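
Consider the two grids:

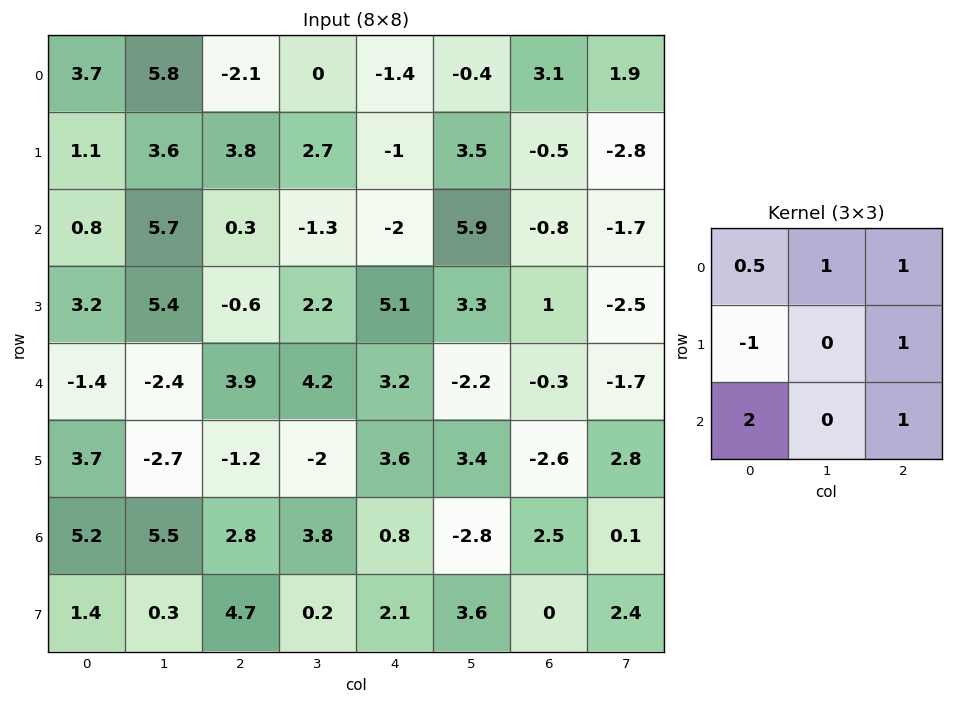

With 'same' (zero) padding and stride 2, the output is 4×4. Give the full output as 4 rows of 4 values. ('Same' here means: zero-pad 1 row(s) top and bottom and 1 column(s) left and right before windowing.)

9.4 4.1 8.5 6.5
15.8 14.3 18.75 -5.05
3.5 3.5 2.5 10.25
6.8 -5.45 3.4 14.4

Output[0,0]: The receptive field on the zero-padded input at this output position is [0 0 0 / 0 3.7 5.8 / 0 1.1 3.6]. Elementwise product with the kernel and sum: 0·0.5 + 0·1 + 0·1 + 0·-1 + 5.8·1 + 0·2 + 3.6·1.
Output[0,1]: The receptive field on the zero-padded input at this output position is [0 0 0 / 5.8 -2.1 0 / 3.6 3.8 2.7]. Elementwise product with the kernel and sum: 0·0.5 + 0·1 + 0·1 + 5.8·-1 + 0·1 + 3.6·2 + 2.7·1.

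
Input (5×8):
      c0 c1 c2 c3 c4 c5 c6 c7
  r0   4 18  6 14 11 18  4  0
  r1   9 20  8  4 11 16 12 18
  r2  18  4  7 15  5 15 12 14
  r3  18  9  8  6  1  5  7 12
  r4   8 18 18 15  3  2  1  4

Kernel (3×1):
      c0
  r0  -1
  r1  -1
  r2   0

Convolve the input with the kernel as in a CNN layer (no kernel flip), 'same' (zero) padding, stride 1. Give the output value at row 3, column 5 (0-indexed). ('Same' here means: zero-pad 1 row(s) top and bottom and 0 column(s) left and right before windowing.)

-20

The receptive field on the zero-padded input at this output position is [15 / 5 / 2]. Elementwise product with the kernel and sum: 15·-1 + 5·-1.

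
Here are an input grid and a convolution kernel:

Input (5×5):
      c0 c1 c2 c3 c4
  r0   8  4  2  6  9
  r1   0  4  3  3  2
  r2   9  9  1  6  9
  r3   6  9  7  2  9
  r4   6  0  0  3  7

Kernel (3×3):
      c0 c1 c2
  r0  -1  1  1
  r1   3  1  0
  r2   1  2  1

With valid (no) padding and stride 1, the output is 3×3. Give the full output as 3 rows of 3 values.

Output[0,0]: The receptive field on the input at this output position is [8 4 2 / 0 4 3 / 9 9 1]. Elementwise product with the kernel and sum: 8·-1 + 4·1 + 2·1 + 0·3 + 4·1 + 9·1 + 9·2 + 1·1.
Output[0,1]: The receptive field on the input at this output position is [4 2 6 / 4 3 3 / 9 1 6]. Elementwise product with the kernel and sum: 4·-1 + 2·1 + 6·1 + 4·3 + 3·1 + 9·1 + 1·2 + 6·1.

30 36 47
74 55 31
34 35 50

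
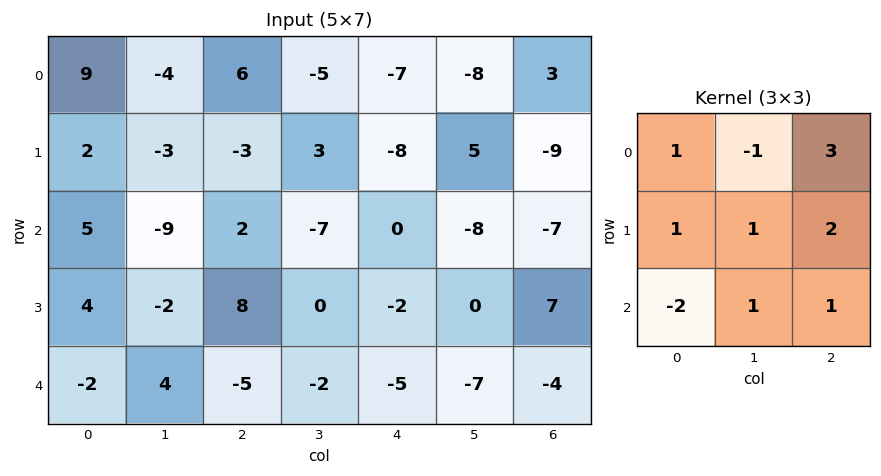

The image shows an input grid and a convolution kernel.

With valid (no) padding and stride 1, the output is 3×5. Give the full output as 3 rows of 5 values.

7 -12 -37 -11 -26
-6 0 -53 1 -51
41 -41 16 -41 -2

Output[0,0]: The receptive field on the input at this output position is [9 -4 6 / 2 -3 -3 / 5 -9 2]. Elementwise product with the kernel and sum: 9·1 + -4·-1 + 6·3 + 2·1 + -3·1 + -3·2 + 5·-2 + -9·1 + 2·1.
Output[0,1]: The receptive field on the input at this output position is [-4 6 -5 / -3 -3 3 / -9 2 -7]. Elementwise product with the kernel and sum: -4·1 + 6·-1 + -5·3 + -3·1 + -3·1 + 3·2 + -9·-2 + 2·1 + -7·1.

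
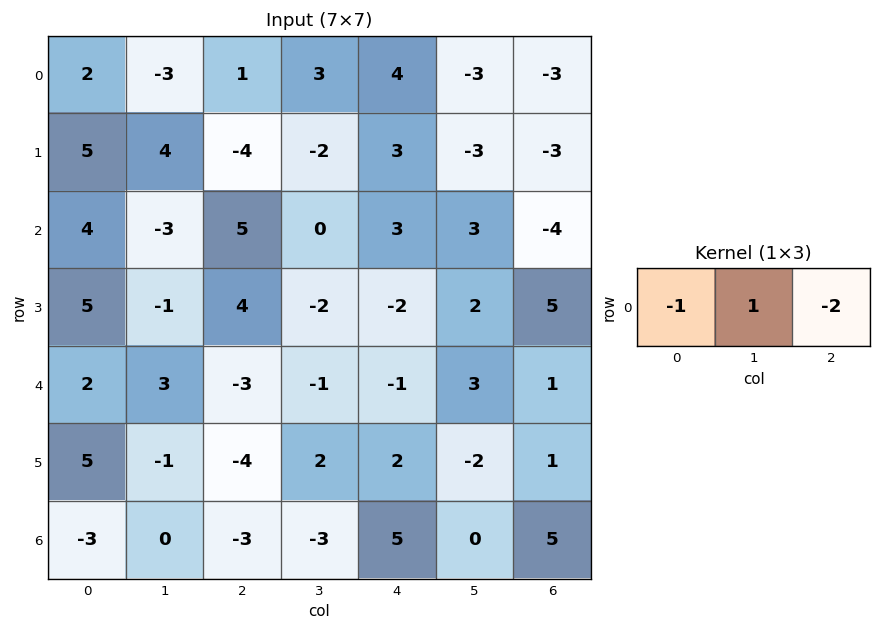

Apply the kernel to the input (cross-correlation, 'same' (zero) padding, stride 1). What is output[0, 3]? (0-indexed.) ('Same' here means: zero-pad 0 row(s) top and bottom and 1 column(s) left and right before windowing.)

-6

The receptive field on the zero-padded input at this output position is [1 3 4]. Elementwise product with the kernel and sum: 1·-1 + 3·1 + 4·-2.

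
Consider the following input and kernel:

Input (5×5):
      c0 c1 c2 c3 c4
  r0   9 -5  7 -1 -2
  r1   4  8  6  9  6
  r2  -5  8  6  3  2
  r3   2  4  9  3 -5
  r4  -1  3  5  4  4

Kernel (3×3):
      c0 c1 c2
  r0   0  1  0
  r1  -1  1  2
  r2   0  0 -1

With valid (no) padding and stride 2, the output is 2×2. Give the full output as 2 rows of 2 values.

5 12
23 -17

Output[0,0]: The receptive field on the input at this output position is [9 -5 7 / 4 8 6 / -5 8 6]. Elementwise product with the kernel and sum: -5·1 + 4·-1 + 8·1 + 6·2 + 6·-1.
Output[0,1]: The receptive field on the input at this output position is [7 -1 -2 / 6 9 6 / 6 3 2]. Elementwise product with the kernel and sum: -1·1 + 6·-1 + 9·1 + 6·2 + 2·-1.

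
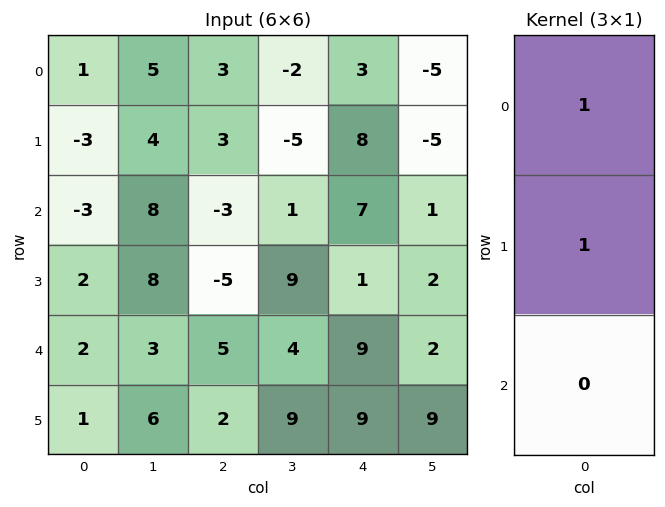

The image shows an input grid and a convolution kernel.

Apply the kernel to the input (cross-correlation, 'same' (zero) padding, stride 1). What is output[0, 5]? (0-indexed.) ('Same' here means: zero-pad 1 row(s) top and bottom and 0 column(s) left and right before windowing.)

The receptive field on the zero-padded input at this output position is [0 / -5 / -5]. Elementwise product with the kernel and sum: 0·1 + -5·1.

-5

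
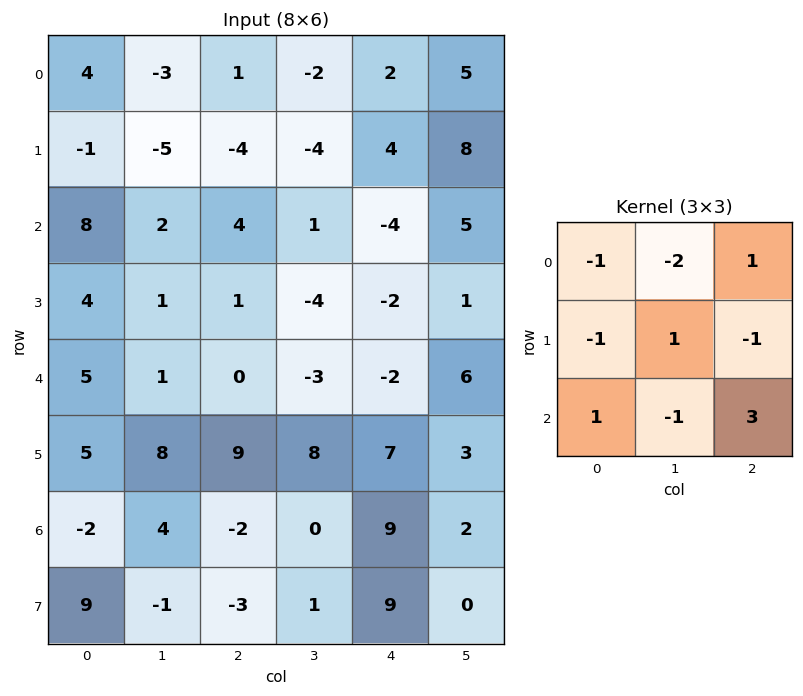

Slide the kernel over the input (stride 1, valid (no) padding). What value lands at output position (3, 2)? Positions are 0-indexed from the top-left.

The receptive field on the input at this output position is [1 -4 -2 / 0 -3 -2 / 9 8 7]. Elementwise product with the kernel and sum: 1·-1 + -4·-2 + -2·1 + 0·-1 + -3·1 + -2·-1 + 9·1 + 8·-1 + 7·3.

26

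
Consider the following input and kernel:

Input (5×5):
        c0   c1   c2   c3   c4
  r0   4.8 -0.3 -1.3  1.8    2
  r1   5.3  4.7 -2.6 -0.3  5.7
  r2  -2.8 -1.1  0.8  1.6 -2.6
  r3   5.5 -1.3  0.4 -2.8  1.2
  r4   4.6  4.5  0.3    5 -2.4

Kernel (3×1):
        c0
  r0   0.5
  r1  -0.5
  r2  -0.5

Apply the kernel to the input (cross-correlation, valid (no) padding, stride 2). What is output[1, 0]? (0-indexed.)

-6.45

The receptive field on the input at this output position is [-2.8 / 5.5 / 4.6]. Elementwise product with the kernel and sum: -2.8·0.5 + 5.5·-0.5 + 4.6·-0.5.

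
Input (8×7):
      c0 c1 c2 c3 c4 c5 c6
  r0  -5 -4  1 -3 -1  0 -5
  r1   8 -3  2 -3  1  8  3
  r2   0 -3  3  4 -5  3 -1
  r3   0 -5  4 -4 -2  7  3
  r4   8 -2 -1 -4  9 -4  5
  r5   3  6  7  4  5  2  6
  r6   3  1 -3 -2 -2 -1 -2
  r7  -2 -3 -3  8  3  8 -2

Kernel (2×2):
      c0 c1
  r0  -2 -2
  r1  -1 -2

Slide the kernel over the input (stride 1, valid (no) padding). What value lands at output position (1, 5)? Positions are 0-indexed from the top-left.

The receptive field on the input at this output position is [8 3 / 3 -1]. Elementwise product with the kernel and sum: 8·-2 + 3·-2 + 3·-1 + -1·-2.

-23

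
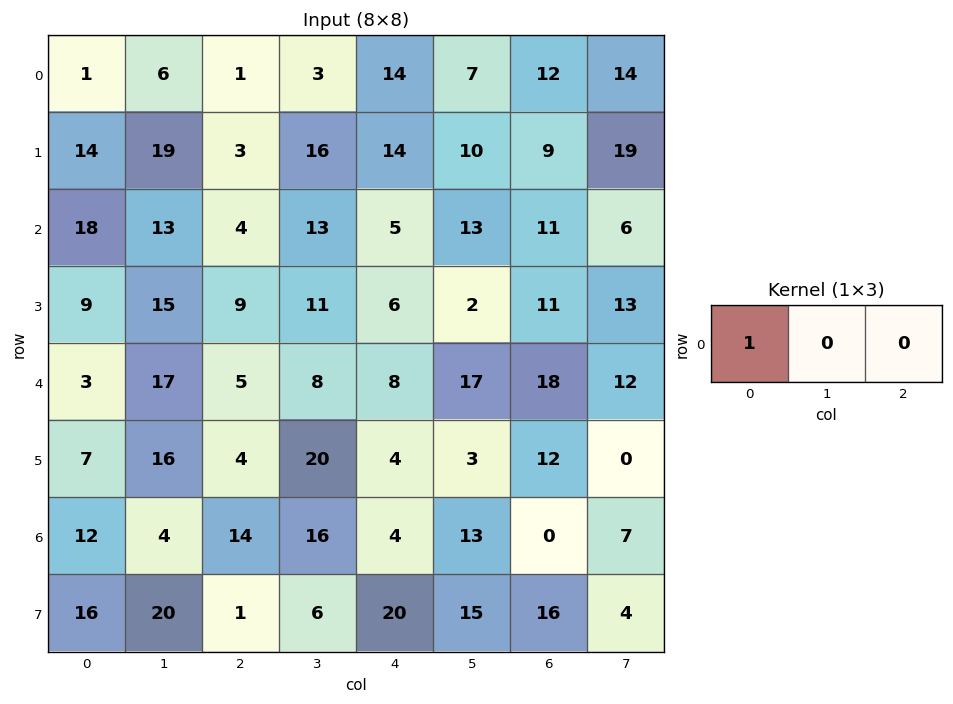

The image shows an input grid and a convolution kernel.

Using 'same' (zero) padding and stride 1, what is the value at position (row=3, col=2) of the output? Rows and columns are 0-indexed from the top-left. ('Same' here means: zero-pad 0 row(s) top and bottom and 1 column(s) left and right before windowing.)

15

The receptive field on the zero-padded input at this output position is [15 9 11]. Elementwise product with the kernel and sum: 15·1.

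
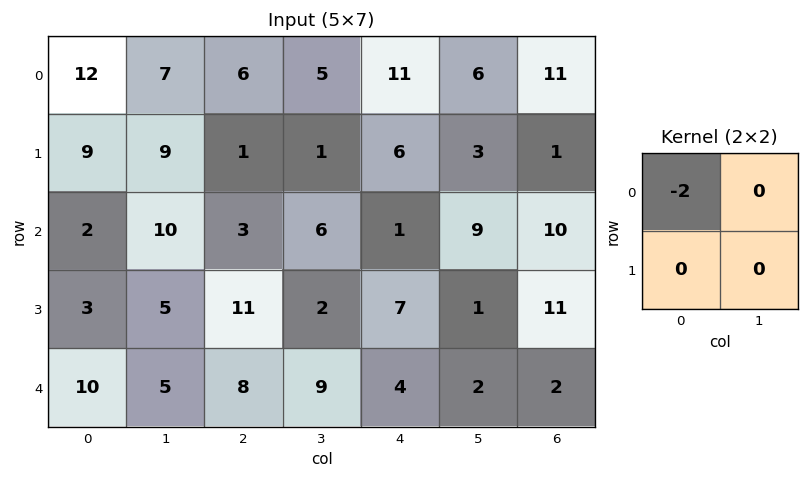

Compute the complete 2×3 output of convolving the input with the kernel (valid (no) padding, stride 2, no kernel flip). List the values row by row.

Output[0,0]: The receptive field on the input at this output position is [12 7 / 9 9]. Elementwise product with the kernel and sum: 12·-2.

-24 -12 -22
-4 -6 -2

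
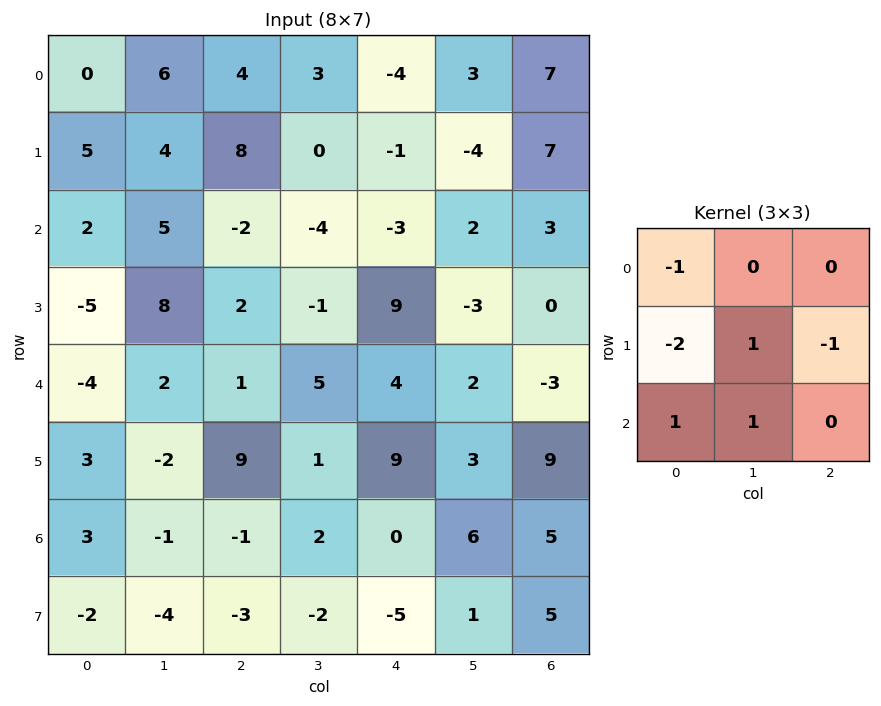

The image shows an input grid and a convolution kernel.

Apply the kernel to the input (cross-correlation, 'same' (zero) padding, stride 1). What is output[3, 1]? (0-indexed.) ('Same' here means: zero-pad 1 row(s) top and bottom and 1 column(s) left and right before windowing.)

The receptive field on the zero-padded input at this output position is [2 5 -2 / -5 8 2 / -4 2 1]. Elementwise product with the kernel and sum: 2·-1 + -5·-2 + 8·1 + 2·-1 + -4·1 + 2·1.

12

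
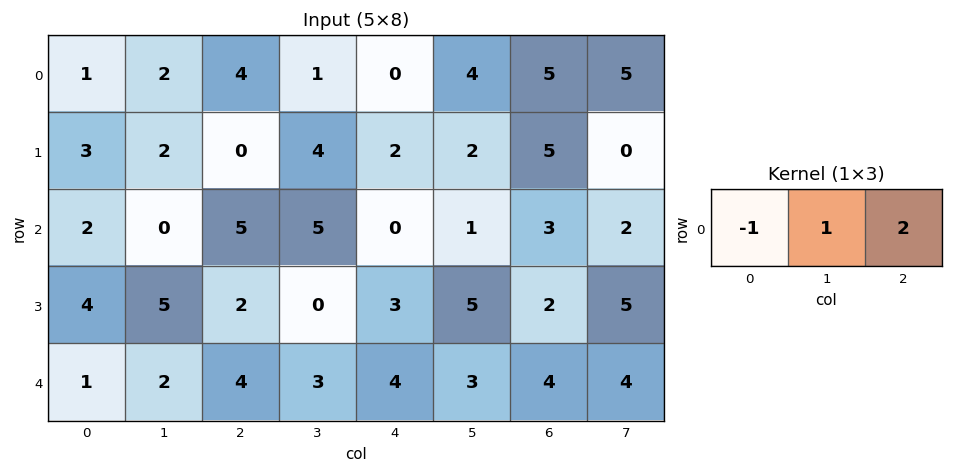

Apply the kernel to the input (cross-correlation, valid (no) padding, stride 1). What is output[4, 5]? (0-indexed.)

9

The receptive field on the input at this output position is [3 4 4]. Elementwise product with the kernel and sum: 3·-1 + 4·1 + 4·2.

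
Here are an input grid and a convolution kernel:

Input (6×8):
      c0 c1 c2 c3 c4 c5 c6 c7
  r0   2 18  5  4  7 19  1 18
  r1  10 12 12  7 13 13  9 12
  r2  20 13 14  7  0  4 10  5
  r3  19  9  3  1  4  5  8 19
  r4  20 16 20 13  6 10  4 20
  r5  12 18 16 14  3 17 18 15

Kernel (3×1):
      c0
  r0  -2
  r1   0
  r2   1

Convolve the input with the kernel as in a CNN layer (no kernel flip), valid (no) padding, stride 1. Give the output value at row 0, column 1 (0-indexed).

-23

The receptive field on the input at this output position is [18 / 12 / 13]. Elementwise product with the kernel and sum: 18·-2 + 13·1.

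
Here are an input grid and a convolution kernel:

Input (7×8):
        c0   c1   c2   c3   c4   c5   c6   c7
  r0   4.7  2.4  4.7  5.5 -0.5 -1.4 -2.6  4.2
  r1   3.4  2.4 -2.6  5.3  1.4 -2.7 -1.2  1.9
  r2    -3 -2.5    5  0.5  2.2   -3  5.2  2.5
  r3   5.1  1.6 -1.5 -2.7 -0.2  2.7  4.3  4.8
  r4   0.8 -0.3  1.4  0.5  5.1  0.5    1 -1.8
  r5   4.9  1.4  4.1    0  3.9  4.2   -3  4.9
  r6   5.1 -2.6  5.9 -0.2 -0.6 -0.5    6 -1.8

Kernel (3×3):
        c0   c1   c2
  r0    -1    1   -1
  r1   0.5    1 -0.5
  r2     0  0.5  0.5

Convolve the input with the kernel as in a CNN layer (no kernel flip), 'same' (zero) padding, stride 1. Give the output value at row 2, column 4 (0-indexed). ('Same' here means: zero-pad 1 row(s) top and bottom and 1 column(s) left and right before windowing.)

4

The receptive field on the zero-padded input at this output position is [5.3 1.4 -2.7 / 0.5 2.2 -3 / -2.7 -0.2 2.7]. Elementwise product with the kernel and sum: 5.3·-1 + 1.4·1 + -2.7·-1 + 0.5·0.5 + 2.2·1 + -3·-0.5 + -0.2·0.5 + 2.7·0.5.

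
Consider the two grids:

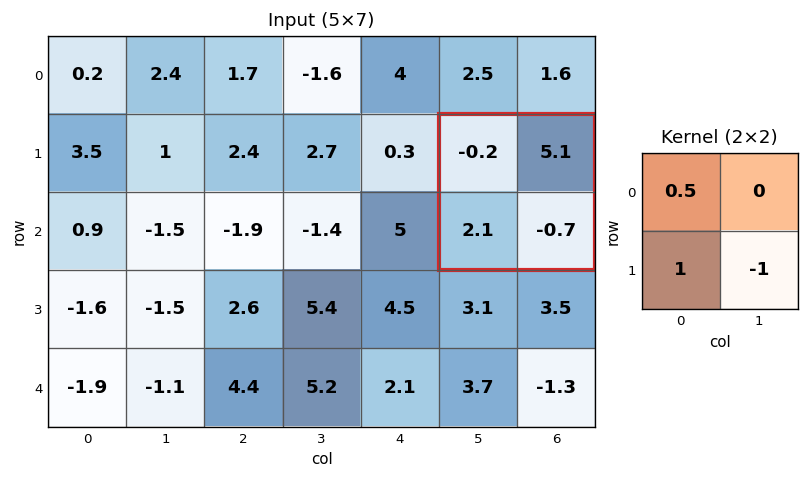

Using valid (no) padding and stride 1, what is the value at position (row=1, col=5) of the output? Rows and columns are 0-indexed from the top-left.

The receptive field on the input at this output position is [-0.2 5.1 / 2.1 -0.7]. Elementwise product with the kernel and sum: -0.2·0.5 + 2.1·1 + -0.7·-1.

2.7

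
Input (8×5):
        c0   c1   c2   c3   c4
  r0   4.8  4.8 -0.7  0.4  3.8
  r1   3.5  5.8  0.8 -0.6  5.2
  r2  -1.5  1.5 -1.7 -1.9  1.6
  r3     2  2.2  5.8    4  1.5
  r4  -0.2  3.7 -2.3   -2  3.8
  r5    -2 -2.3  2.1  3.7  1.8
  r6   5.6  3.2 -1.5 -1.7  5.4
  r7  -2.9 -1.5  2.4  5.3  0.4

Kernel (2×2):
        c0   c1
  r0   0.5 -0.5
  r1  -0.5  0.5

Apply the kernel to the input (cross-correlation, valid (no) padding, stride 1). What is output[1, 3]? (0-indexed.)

The receptive field on the input at this output position is [-0.6 5.2 / -1.9 1.6]. Elementwise product with the kernel and sum: -0.6·0.5 + 5.2·-0.5 + -1.9·-0.5 + 1.6·0.5.

-1.15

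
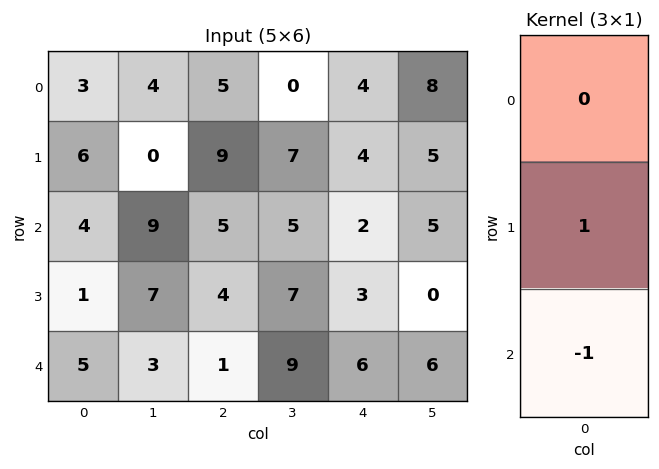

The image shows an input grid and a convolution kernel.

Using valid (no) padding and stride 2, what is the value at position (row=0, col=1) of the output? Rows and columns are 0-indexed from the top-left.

The receptive field on the input at this output position is [5 / 9 / 5]. Elementwise product with the kernel and sum: 9·1 + 5·-1.

4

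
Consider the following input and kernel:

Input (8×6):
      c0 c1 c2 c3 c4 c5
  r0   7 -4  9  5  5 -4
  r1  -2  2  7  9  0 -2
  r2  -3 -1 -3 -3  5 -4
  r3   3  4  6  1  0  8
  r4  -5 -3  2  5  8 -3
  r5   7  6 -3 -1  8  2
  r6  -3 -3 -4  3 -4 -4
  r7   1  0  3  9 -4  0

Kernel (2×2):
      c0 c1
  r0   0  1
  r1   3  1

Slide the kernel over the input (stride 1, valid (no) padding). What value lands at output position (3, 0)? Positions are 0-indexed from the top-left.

The receptive field on the input at this output position is [3 4 / -5 -3]. Elementwise product with the kernel and sum: 4·1 + -5·3 + -3·1.

-14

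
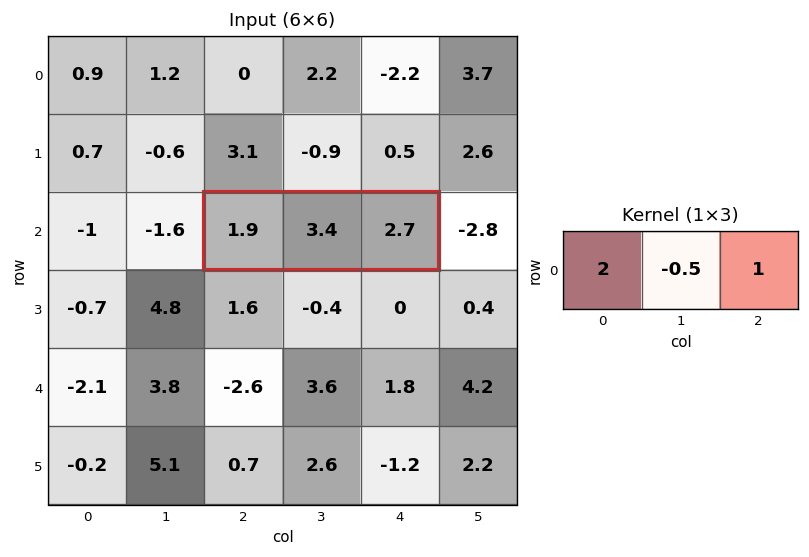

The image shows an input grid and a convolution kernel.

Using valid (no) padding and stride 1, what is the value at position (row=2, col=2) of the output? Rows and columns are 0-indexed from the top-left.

4.8

The receptive field on the input at this output position is [1.9 3.4 2.7]. Elementwise product with the kernel and sum: 1.9·2 + 3.4·-0.5 + 2.7·1.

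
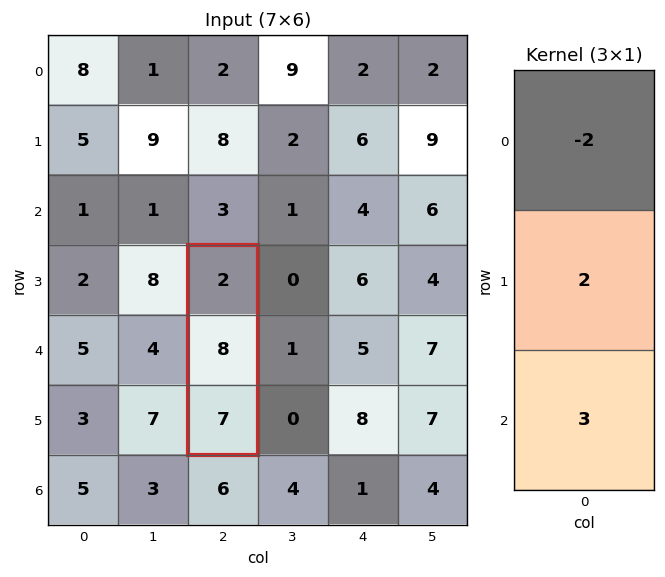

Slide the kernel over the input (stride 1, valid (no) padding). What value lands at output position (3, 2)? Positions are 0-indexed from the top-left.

33

The receptive field on the input at this output position is [2 / 8 / 7]. Elementwise product with the kernel and sum: 2·-2 + 8·2 + 7·3.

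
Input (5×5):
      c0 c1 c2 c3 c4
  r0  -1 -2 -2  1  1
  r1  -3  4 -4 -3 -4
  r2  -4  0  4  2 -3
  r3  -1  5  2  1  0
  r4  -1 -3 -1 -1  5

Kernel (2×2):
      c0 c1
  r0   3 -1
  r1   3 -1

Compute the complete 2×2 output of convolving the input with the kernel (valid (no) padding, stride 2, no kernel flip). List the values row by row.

Output[0,0]: The receptive field on the input at this output position is [-1 -2 / -3 4]. Elementwise product with the kernel and sum: -1·3 + -2·-1 + -3·3 + 4·-1.
Output[0,1]: The receptive field on the input at this output position is [-2 1 / -4 -3]. Elementwise product with the kernel and sum: -2·3 + 1·-1 + -4·3 + -3·-1.

-14 -16
-20 15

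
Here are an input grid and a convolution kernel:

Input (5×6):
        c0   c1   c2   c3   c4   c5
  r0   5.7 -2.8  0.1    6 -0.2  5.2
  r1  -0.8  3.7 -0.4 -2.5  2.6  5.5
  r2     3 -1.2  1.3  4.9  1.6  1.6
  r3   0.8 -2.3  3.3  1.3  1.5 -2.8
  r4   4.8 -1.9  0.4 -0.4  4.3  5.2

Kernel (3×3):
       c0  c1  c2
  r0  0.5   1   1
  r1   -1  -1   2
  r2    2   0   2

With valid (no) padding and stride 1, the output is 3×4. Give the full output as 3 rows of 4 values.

5.05 3.8 19.75 31.9
11.9 6.65 6.5 0.55
20.1 2.6 14.95 6.85

Output[0,0]: The receptive field on the input at this output position is [5.7 -2.8 0.1 / -0.8 3.7 -0.4 / 3 -1.2 1.3]. Elementwise product with the kernel and sum: 5.7·0.5 + -2.8·1 + 0.1·1 + -0.8·-1 + 3.7·-1 + -0.4·2 + 3·2 + 1.3·2.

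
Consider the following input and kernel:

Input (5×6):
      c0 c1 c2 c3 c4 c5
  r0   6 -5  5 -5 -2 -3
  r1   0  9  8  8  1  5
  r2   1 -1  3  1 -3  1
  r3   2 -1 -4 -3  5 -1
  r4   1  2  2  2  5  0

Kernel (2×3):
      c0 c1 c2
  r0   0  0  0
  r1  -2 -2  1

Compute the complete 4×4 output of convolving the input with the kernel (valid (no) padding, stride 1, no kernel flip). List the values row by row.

-10 -26 -31 -13
3 -3 -11 5
-6 7 19 -5
-4 -6 -3 -14

Output[0,0]: The receptive field on the input at this output position is [6 -5 5 / 0 9 8]. Elementwise product with the kernel and sum: 0·-2 + 9·-2 + 8·1.
Output[0,1]: The receptive field on the input at this output position is [-5 5 -5 / 9 8 8]. Elementwise product with the kernel and sum: 9·-2 + 8·-2 + 8·1.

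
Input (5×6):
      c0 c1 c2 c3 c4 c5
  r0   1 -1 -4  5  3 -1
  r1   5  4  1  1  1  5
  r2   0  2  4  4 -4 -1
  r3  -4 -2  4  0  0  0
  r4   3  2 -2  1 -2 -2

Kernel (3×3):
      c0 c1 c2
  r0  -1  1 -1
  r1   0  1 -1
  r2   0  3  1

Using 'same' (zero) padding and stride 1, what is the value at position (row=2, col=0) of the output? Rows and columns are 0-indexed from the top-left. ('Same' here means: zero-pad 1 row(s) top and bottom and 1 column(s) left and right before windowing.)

-15

The receptive field on the zero-padded input at this output position is [0 5 4 / 0 0 2 / 0 -4 -2]. Elementwise product with the kernel and sum: 0·-1 + 5·1 + 4·-1 + 0·1 + 2·-1 + -4·3 + -2·1.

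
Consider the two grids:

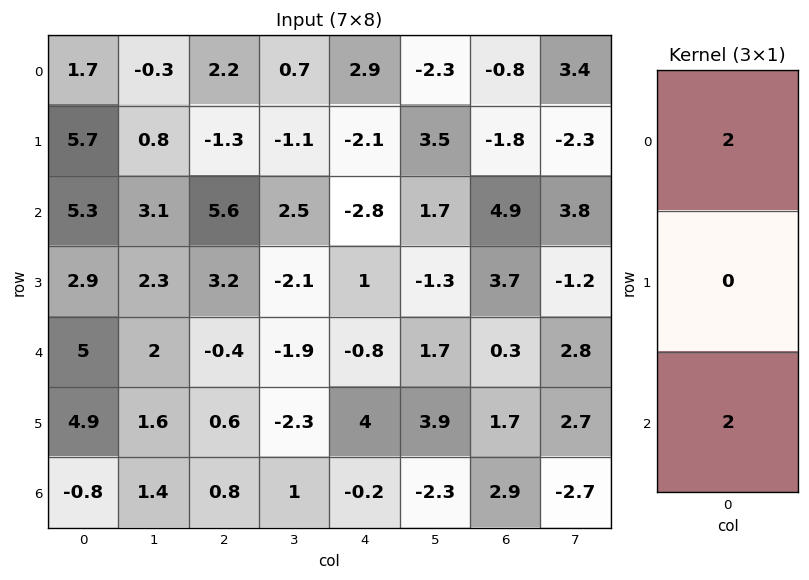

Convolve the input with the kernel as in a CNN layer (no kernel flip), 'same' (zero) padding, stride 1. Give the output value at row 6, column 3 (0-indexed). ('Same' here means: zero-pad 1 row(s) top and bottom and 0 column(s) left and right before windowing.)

The receptive field on the zero-padded input at this output position is [-2.3 / 1 / 0]. Elementwise product with the kernel and sum: -2.3·2 + 0·2.

-4.6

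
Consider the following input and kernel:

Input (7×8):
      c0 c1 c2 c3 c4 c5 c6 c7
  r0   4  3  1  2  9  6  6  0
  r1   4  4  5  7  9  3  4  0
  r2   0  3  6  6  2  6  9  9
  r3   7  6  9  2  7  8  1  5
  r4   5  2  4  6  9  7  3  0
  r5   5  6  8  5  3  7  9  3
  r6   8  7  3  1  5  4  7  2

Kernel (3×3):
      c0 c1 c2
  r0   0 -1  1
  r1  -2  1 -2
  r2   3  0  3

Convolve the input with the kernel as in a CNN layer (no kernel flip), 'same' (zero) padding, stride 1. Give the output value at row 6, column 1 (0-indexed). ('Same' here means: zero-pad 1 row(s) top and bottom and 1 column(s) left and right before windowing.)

-13

The receptive field on the zero-padded input at this output position is [5 6 8 / 8 7 3 / 0 0 0]. Elementwise product with the kernel and sum: 6·-1 + 8·1 + 8·-2 + 7·1 + 3·-2 + 0·3 + 0·3.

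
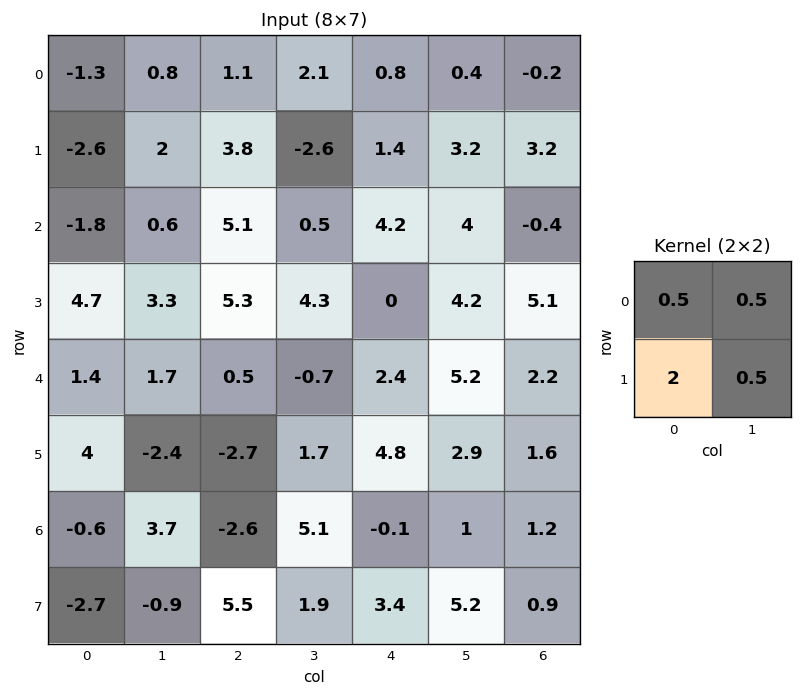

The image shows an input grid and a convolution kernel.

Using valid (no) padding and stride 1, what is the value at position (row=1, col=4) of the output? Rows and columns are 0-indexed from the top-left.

12.7

The receptive field on the input at this output position is [1.4 3.2 / 4.2 4]. Elementwise product with the kernel and sum: 1.4·0.5 + 3.2·0.5 + 4.2·2 + 4·0.5.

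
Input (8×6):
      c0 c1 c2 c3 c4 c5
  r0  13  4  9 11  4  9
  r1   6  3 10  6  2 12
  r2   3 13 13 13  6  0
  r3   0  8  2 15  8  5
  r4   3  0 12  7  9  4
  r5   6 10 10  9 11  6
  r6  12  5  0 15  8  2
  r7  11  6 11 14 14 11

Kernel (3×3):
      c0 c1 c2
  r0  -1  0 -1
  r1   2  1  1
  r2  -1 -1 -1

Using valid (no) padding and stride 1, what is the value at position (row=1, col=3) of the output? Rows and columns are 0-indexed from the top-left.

The receptive field on the input at this output position is [6 2 12 / 13 6 0 / 15 8 5]. Elementwise product with the kernel and sum: 6·-1 + 12·-1 + 13·2 + 6·1 + 0·1 + 15·-1 + 8·-1 + 5·-1.

-14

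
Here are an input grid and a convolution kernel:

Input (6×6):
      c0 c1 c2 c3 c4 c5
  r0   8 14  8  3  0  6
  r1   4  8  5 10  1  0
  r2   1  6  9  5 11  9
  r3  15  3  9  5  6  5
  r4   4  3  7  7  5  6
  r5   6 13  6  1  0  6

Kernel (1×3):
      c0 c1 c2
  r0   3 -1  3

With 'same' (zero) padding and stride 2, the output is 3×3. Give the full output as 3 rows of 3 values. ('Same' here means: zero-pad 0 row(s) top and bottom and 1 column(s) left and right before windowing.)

Output[0,0]: The receptive field on the zero-padded input at this output position is [0 8 14]. Elementwise product with the kernel and sum: 0·3 + 8·-1 + 14·3.

34 43 27
17 24 31
5 23 34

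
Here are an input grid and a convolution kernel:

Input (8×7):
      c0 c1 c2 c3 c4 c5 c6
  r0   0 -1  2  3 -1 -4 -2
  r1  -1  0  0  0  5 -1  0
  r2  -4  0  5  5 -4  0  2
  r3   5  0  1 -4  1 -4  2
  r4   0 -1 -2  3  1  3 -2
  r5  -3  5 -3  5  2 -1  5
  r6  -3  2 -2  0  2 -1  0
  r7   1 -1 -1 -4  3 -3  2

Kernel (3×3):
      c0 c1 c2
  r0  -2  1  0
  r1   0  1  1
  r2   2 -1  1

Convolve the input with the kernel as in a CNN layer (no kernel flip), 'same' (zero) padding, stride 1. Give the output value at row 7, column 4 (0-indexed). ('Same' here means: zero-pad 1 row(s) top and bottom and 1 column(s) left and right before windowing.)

The receptive field on the zero-padded input at this output position is [0 2 -1 / -4 3 -3 / 0 0 0]. Elementwise product with the kernel and sum: 0·-2 + 2·1 + 3·1 + -3·1 + 0·2 + 0·-1 + 0·1.

2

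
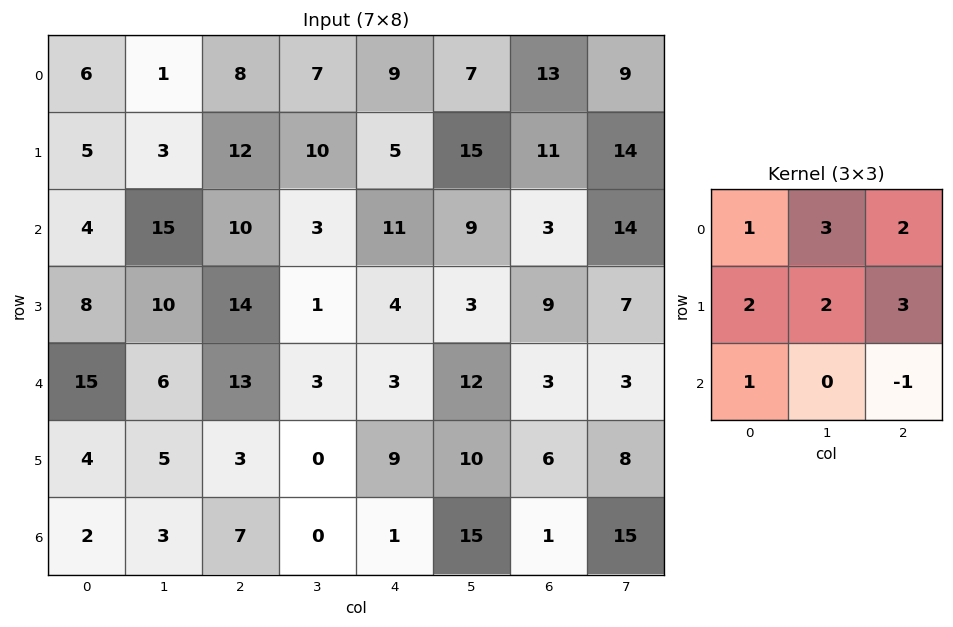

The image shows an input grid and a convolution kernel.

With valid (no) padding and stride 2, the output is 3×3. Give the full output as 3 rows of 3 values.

Output[0,0]: The receptive field on the input at this output position is [6 1 8 / 5 3 12 / 4 15 10]. Elementwise product with the kernel and sum: 6·1 + 1·3 + 8·2 + 5·2 + 3·2 + 12·3 + 4·1 + 10·-1.
Output[0,1]: The receptive field on the input at this output position is [8 7 9 / 12 10 5 / 10 3 11]. Elementwise product with the kernel and sum: 8·1 + 7·3 + 9·2 + 12·2 + 10·2 + 5·3 + 10·1 + 11·-1.

71 105 137
149 93 85
81 67 101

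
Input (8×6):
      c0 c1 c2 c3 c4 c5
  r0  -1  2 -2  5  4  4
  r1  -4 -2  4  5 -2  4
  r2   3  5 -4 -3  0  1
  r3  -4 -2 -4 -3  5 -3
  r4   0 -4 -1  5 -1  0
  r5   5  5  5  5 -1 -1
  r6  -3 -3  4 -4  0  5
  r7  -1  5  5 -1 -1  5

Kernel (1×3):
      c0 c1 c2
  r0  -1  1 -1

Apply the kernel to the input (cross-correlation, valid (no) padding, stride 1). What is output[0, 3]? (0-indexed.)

-5

The receptive field on the input at this output position is [5 4 4]. Elementwise product with the kernel and sum: 5·-1 + 4·1 + 4·-1.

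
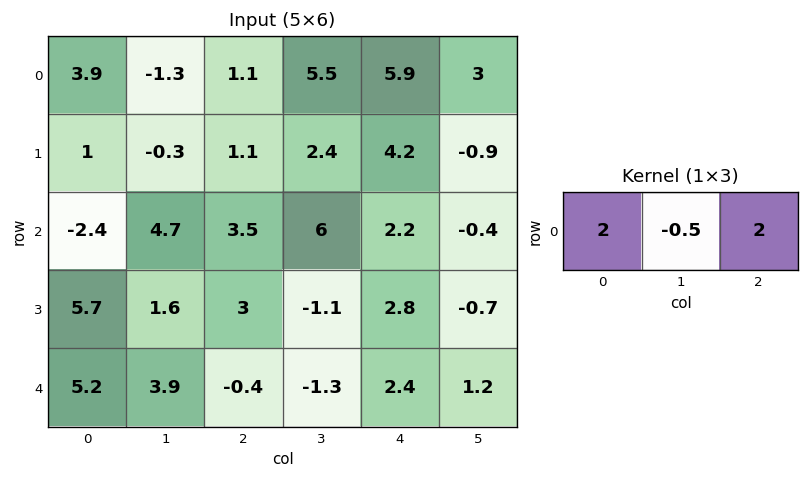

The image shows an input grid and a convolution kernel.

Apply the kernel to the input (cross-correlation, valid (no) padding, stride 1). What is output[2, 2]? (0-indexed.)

8.4

The receptive field on the input at this output position is [3.5 6 2.2]. Elementwise product with the kernel and sum: 3.5·2 + 6·-0.5 + 2.2·2.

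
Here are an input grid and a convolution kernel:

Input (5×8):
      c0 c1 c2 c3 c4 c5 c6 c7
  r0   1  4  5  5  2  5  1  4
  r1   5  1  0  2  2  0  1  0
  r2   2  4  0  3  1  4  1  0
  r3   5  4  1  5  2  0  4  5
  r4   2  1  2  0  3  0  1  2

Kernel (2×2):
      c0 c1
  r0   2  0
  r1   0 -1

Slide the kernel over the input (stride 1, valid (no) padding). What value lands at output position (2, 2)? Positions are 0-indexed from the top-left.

The receptive field on the input at this output position is [0 3 / 1 5]. Elementwise product with the kernel and sum: 0·2 + 5·-1.

-5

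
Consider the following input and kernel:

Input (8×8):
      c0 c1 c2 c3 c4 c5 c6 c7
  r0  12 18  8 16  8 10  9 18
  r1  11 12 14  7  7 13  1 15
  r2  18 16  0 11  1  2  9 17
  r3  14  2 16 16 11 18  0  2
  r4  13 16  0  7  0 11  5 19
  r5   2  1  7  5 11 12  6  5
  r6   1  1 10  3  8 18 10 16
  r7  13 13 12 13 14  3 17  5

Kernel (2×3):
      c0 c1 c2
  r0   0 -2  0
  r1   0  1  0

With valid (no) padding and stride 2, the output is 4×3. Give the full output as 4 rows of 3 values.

-24 -25 -7
-30 -6 14
-31 -9 -10
11 7 -33

Output[0,0]: The receptive field on the input at this output position is [12 18 8 / 11 12 14]. Elementwise product with the kernel and sum: 18·-2 + 12·1.
Output[0,1]: The receptive field on the input at this output position is [8 16 8 / 14 7 7]. Elementwise product with the kernel and sum: 16·-2 + 7·1.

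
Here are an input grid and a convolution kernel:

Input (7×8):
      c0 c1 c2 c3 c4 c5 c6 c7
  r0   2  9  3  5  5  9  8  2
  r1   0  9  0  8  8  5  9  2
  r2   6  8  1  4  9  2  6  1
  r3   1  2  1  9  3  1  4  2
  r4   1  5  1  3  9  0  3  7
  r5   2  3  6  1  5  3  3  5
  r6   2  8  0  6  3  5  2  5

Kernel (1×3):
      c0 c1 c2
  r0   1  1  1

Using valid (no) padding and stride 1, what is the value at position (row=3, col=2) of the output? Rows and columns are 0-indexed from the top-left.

13

The receptive field on the input at this output position is [1 9 3]. Elementwise product with the kernel and sum: 1·1 + 9·1 + 3·1.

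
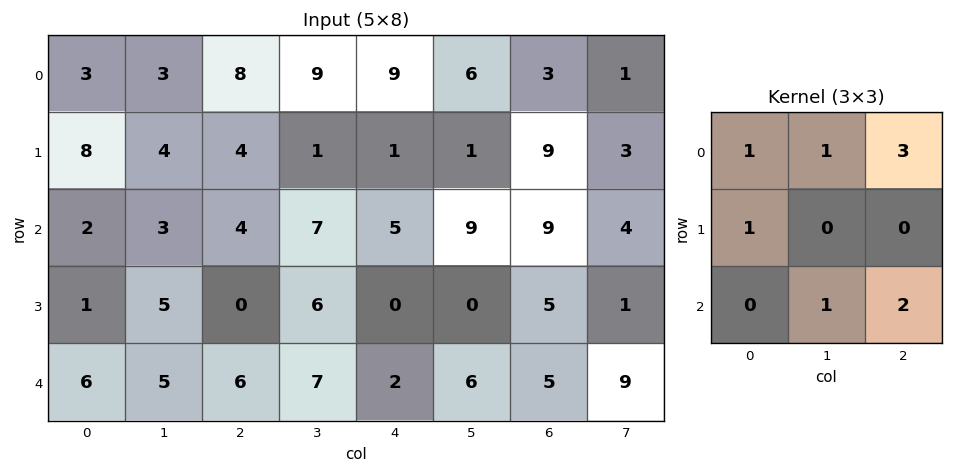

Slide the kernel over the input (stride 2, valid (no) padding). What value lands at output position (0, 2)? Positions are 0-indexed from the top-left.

The receptive field on the input at this output position is [9 6 3 / 1 1 9 / 5 9 9]. Elementwise product with the kernel and sum: 9·1 + 6·1 + 3·3 + 1·1 + 9·1 + 9·2.

52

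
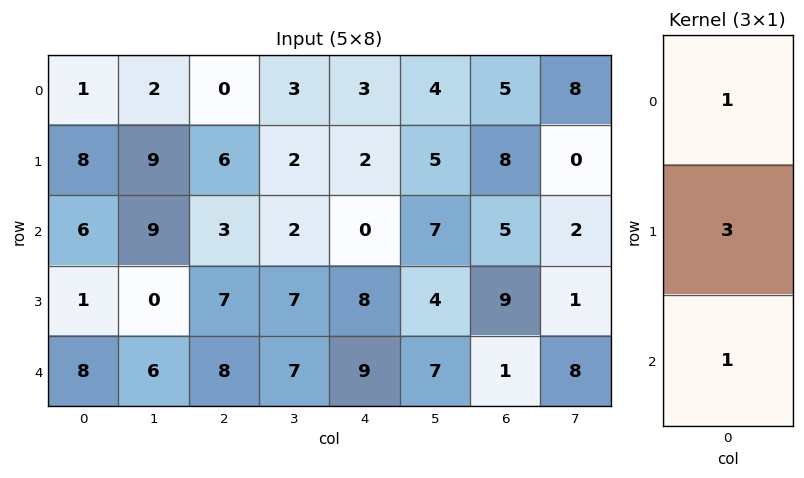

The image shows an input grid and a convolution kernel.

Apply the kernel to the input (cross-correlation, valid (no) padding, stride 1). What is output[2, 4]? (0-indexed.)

The receptive field on the input at this output position is [0 / 8 / 9]. Elementwise product with the kernel and sum: 0·1 + 8·3 + 9·1.

33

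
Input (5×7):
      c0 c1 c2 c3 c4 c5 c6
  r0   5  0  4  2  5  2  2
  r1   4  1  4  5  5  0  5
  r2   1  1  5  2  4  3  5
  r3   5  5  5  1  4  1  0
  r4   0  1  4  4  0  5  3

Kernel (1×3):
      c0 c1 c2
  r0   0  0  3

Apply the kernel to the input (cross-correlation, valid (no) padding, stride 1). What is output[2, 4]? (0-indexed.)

15

The receptive field on the input at this output position is [4 3 5]. Elementwise product with the kernel and sum: 5·3.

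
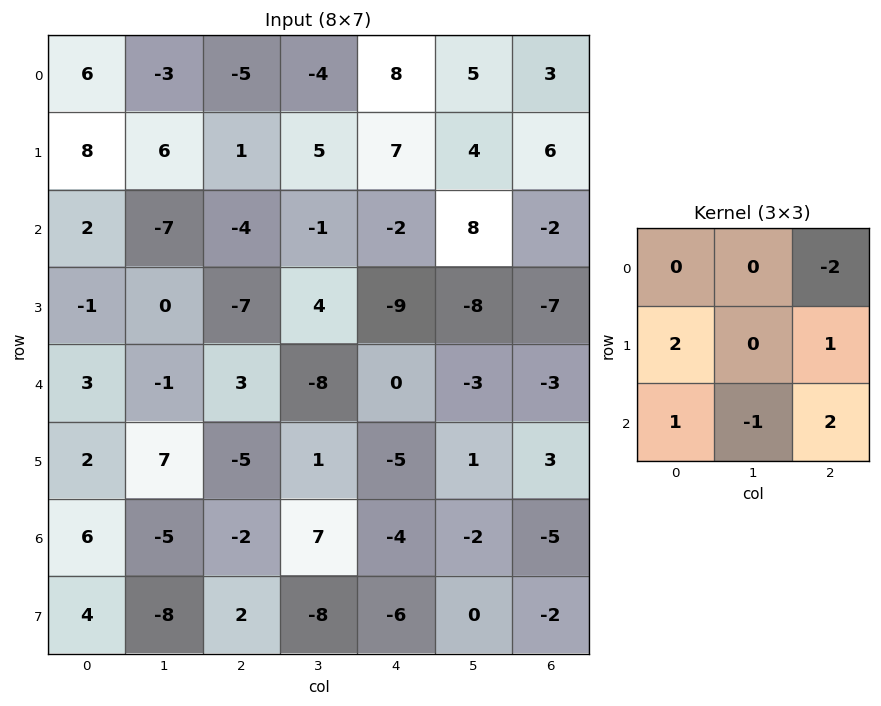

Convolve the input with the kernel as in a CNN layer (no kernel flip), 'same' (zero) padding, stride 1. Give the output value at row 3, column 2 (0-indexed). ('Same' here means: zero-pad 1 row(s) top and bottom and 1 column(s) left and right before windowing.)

The receptive field on the zero-padded input at this output position is [-7 -4 -1 / 0 -7 4 / -1 3 -8]. Elementwise product with the kernel and sum: -1·-2 + 0·2 + 4·1 + -1·1 + 3·-1 + -8·2.

-14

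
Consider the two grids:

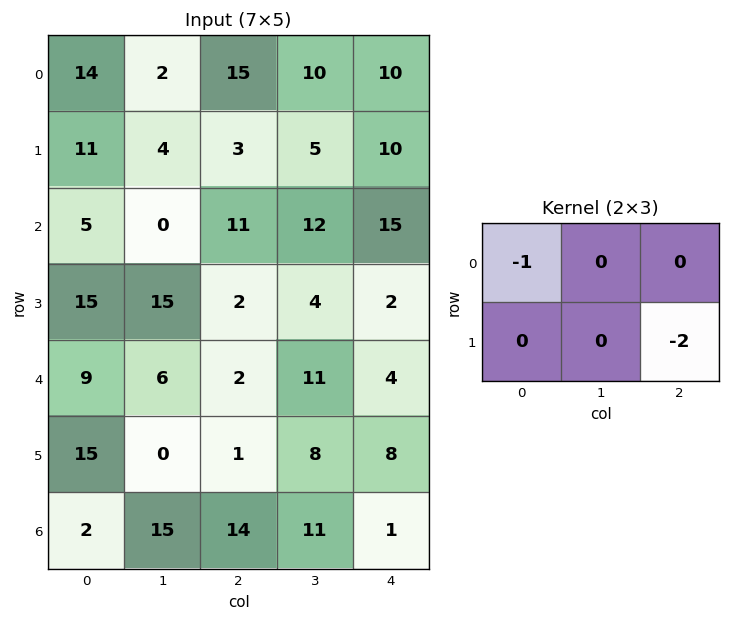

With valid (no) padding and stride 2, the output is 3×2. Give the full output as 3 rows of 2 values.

Output[0,0]: The receptive field on the input at this output position is [14 2 15 / 11 4 3]. Elementwise product with the kernel and sum: 14·-1 + 3·-2.

-20 -35
-9 -15
-11 -18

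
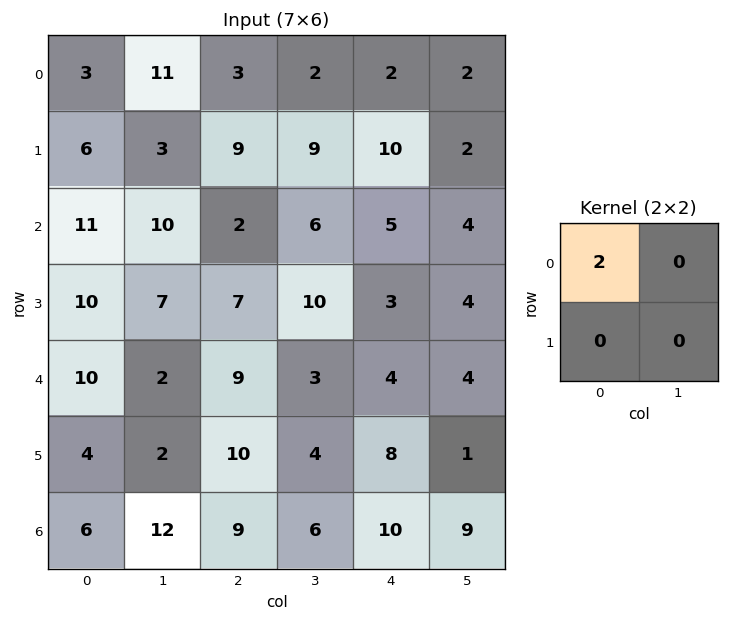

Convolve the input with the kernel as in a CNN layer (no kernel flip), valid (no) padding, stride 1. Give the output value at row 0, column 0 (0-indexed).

6

The receptive field on the input at this output position is [3 11 / 6 3]. Elementwise product with the kernel and sum: 3·2.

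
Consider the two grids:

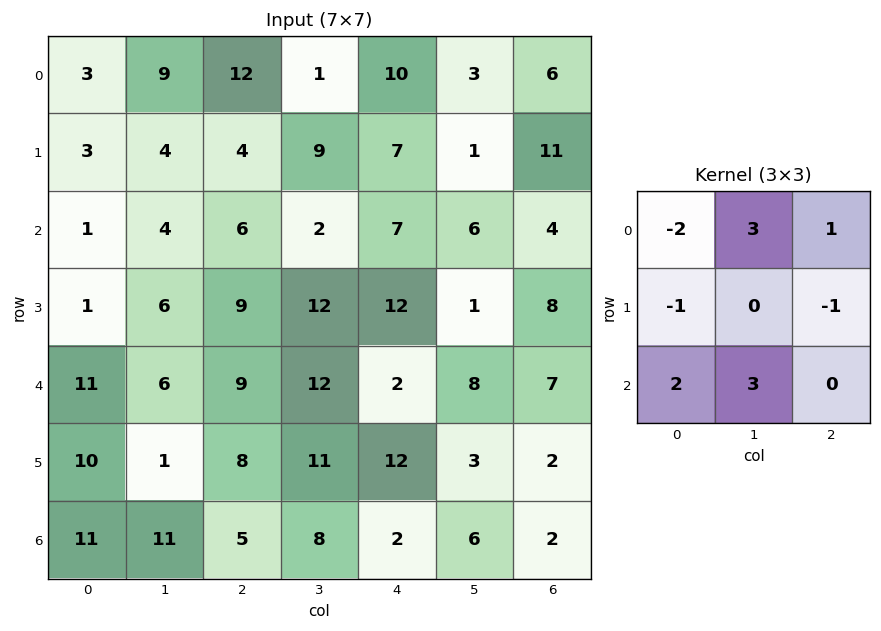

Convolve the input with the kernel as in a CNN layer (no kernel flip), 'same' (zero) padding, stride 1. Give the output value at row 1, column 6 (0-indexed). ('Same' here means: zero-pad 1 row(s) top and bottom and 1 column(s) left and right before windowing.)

The receptive field on the zero-padded input at this output position is [3 6 0 / 1 11 0 / 6 4 0]. Elementwise product with the kernel and sum: 3·-2 + 6·3 + 0·1 + 1·-1 + 0·-1 + 6·2 + 4·3.

35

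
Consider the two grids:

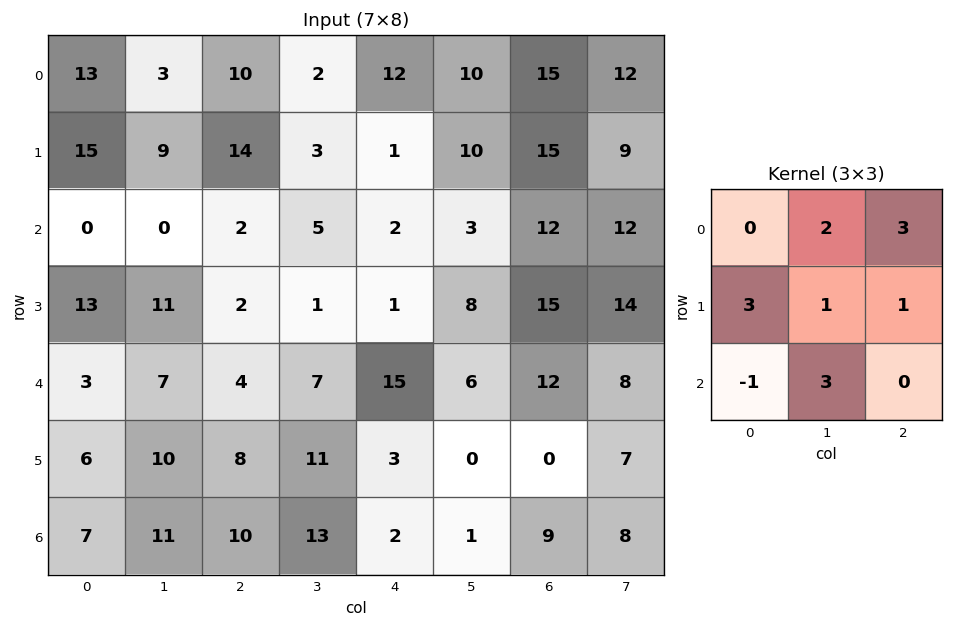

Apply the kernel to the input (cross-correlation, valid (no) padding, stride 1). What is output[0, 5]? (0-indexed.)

The receptive field on the input at this output position is [10 15 12 / 10 15 9 / 3 12 12]. Elementwise product with the kernel and sum: 15·2 + 12·3 + 10·3 + 15·1 + 9·1 + 3·-1 + 12·3.

153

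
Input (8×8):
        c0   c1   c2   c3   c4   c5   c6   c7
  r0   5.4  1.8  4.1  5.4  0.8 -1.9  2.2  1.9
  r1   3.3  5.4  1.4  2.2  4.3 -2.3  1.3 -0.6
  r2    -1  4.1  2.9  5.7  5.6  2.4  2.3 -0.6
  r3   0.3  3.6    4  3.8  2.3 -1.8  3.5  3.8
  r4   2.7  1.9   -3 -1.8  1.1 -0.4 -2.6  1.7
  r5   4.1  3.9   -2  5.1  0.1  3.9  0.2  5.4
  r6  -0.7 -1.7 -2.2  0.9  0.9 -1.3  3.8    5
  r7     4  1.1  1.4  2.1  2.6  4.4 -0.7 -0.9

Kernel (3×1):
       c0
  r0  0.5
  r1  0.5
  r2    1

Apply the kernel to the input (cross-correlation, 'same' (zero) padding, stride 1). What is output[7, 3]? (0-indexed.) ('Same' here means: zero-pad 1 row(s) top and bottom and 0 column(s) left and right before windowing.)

1.5

The receptive field on the zero-padded input at this output position is [0.9 / 2.1 / 0]. Elementwise product with the kernel and sum: 0.9·0.5 + 2.1·0.5 + 0·1.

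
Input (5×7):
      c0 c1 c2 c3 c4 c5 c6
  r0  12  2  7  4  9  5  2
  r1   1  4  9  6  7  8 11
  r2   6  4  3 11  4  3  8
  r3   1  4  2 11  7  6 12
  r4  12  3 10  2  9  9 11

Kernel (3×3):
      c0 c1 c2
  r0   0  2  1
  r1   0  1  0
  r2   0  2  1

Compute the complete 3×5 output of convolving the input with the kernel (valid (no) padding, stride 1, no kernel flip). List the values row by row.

26 44 49 41 34
31 42 59 46 54
31 41 50 45 49

Output[0,0]: The receptive field on the input at this output position is [12 2 7 / 1 4 9 / 6 4 3]. Elementwise product with the kernel and sum: 2·2 + 7·1 + 4·1 + 4·2 + 3·1.
Output[0,1]: The receptive field on the input at this output position is [2 7 4 / 4 9 6 / 4 3 11]. Elementwise product with the kernel and sum: 7·2 + 4·1 + 9·1 + 3·2 + 11·1.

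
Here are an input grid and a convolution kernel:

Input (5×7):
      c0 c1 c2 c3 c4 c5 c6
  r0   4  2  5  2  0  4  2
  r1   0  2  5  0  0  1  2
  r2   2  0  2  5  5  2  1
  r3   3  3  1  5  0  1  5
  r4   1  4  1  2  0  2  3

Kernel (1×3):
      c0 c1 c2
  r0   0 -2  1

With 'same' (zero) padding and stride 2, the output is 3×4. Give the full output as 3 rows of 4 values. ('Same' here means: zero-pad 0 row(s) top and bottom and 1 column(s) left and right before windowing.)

-6 -8 4 -4
-4 1 -8 -2
2 0 2 -6

Output[0,0]: The receptive field on the zero-padded input at this output position is [0 4 2]. Elementwise product with the kernel and sum: 4·-2 + 2·1.
Output[0,1]: The receptive field on the zero-padded input at this output position is [2 5 2]. Elementwise product with the kernel and sum: 5·-2 + 2·1.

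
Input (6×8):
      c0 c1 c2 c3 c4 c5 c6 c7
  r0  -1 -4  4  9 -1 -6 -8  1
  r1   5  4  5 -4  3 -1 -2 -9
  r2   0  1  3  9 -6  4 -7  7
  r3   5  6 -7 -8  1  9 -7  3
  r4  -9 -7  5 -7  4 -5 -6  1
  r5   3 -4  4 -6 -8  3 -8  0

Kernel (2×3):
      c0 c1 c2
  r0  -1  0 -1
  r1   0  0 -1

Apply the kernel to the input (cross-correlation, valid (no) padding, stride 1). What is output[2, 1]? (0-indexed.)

-2

The receptive field on the input at this output position is [1 3 9 / 6 -7 -8]. Elementwise product with the kernel and sum: 1·-1 + 9·-1 + -8·-1.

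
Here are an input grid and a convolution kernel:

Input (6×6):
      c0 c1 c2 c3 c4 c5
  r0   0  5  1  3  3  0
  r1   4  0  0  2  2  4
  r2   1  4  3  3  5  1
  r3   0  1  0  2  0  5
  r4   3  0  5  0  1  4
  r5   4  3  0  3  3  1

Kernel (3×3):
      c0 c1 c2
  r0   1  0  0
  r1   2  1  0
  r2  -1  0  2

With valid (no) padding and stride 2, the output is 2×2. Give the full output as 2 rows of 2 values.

Output[0,0]: The receptive field on the input at this output position is [0 5 1 / 4 0 0 / 1 4 3]. Elementwise product with the kernel and sum: 0·1 + 4·2 + 0·1 + 1·-1 + 3·2.

13 10
9 2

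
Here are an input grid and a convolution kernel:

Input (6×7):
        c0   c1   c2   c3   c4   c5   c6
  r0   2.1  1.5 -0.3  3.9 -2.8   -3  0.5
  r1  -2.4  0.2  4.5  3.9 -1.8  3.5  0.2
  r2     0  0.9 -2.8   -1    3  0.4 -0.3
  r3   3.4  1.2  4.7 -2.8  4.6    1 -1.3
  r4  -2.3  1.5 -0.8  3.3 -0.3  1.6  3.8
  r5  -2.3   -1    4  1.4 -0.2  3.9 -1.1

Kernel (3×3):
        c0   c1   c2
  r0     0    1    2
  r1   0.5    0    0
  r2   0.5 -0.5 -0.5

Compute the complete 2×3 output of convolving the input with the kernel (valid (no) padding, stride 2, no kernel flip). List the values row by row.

0.65 -1.85 -1.45
-4.5 5.45 -0.75

Output[0,0]: The receptive field on the input at this output position is [2.1 1.5 -0.3 / -2.4 0.2 4.5 / 0 0.9 -2.8]. Elementwise product with the kernel and sum: 1.5·1 + -0.3·2 + -2.4·0.5 + 0·0.5 + 0.9·-0.5 + -2.8·-0.5.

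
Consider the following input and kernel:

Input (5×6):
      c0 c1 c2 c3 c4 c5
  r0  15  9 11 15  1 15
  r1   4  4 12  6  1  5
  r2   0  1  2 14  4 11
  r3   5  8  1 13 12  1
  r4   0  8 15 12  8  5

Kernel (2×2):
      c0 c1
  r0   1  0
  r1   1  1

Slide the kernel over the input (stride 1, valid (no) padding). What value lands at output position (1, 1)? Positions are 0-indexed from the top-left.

The receptive field on the input at this output position is [4 12 / 1 2]. Elementwise product with the kernel and sum: 4·1 + 1·1 + 2·1.

7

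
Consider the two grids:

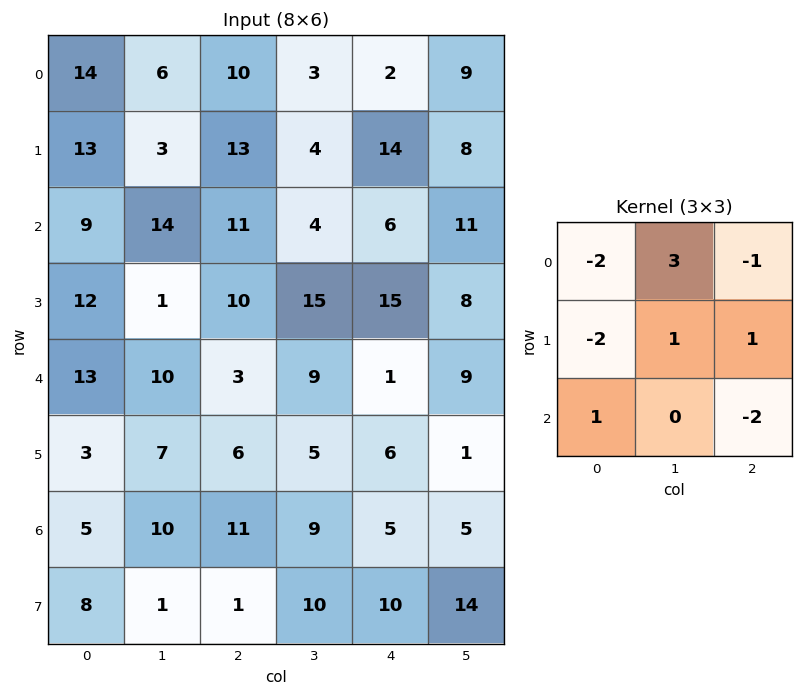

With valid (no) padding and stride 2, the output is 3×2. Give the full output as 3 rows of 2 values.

-43 -22
7 -5
-9 20

Output[0,0]: The receptive field on the input at this output position is [14 6 10 / 13 3 13 / 9 14 11]. Elementwise product with the kernel and sum: 14·-2 + 6·3 + 10·-1 + 13·-2 + 3·1 + 13·1 + 9·1 + 11·-2.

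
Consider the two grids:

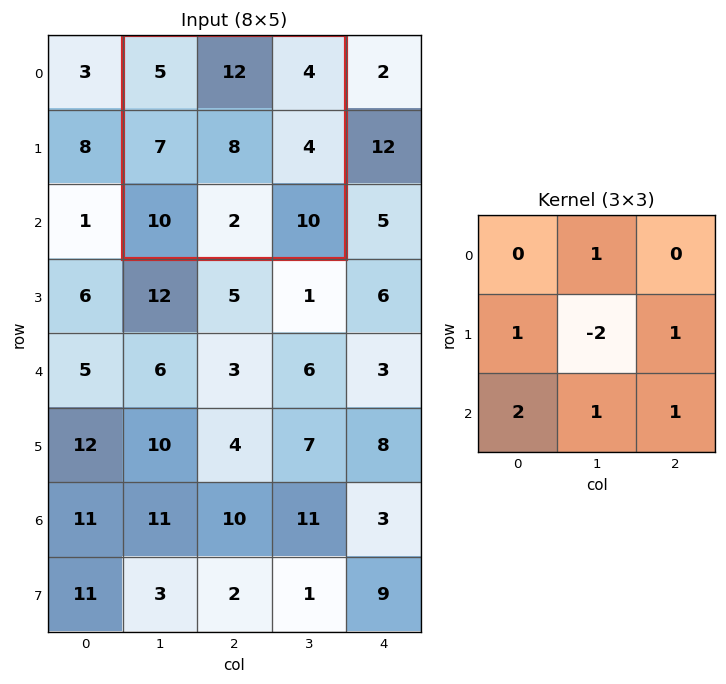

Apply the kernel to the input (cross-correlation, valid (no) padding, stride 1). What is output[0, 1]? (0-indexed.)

39

The receptive field on the input at this output position is [5 12 4 / 7 8 4 / 10 2 10]. Elementwise product with the kernel and sum: 12·1 + 7·1 + 8·-2 + 4·1 + 10·2 + 2·1 + 10·1.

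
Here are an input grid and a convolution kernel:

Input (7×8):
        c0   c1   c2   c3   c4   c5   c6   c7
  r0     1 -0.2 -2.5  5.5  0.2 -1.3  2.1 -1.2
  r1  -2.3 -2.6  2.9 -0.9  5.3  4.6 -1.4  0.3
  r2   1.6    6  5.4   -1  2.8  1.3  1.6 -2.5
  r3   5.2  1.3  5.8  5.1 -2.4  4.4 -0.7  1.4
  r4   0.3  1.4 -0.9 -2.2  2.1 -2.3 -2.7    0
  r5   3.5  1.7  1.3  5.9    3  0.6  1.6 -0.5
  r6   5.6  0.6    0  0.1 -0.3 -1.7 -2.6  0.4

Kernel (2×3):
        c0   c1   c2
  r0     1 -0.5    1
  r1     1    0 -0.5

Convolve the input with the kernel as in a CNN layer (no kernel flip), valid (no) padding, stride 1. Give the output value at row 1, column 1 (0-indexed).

The receptive field on the input at this output position is [-2.6 2.9 -0.9 / 6 5.4 -1]. Elementwise product with the kernel and sum: -2.6·1 + 2.9·-0.5 + -0.9·1 + 6·1 + -1·-0.5.

1.55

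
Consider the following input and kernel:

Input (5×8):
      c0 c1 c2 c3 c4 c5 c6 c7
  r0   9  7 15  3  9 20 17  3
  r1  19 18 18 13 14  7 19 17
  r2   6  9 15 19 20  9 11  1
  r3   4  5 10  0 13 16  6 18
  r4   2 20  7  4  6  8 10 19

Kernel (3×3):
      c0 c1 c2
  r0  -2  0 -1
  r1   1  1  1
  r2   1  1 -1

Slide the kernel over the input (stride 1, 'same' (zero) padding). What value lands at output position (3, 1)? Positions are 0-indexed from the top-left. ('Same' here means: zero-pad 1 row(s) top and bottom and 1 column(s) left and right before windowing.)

7

The receptive field on the zero-padded input at this output position is [6 9 15 / 4 5 10 / 2 20 7]. Elementwise product with the kernel and sum: 6·-2 + 15·-1 + 4·1 + 5·1 + 10·1 + 2·1 + 20·1 + 7·-1.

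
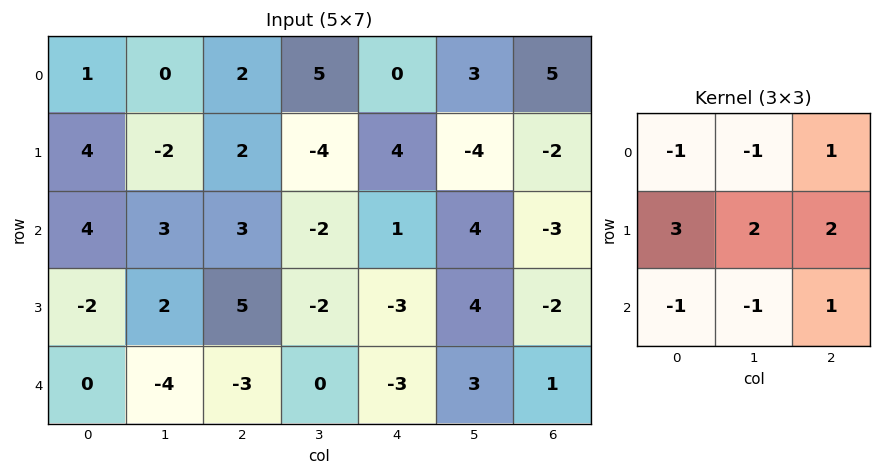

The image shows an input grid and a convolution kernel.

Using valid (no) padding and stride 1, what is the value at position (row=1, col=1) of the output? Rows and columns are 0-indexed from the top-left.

-2

The receptive field on the input at this output position is [-2 2 -4 / 3 3 -2 / 2 5 -2]. Elementwise product with the kernel and sum: -2·-1 + 2·-1 + -4·1 + 3·3 + 3·2 + -2·2 + 2·-1 + 5·-1 + -2·1.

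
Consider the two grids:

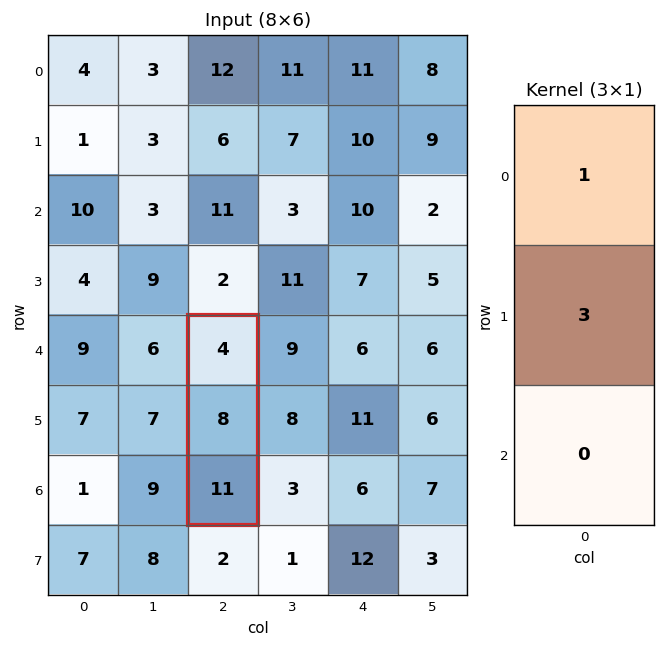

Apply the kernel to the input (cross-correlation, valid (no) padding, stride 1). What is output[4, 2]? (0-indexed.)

The receptive field on the input at this output position is [4 / 8 / 11]. Elementwise product with the kernel and sum: 4·1 + 8·3.

28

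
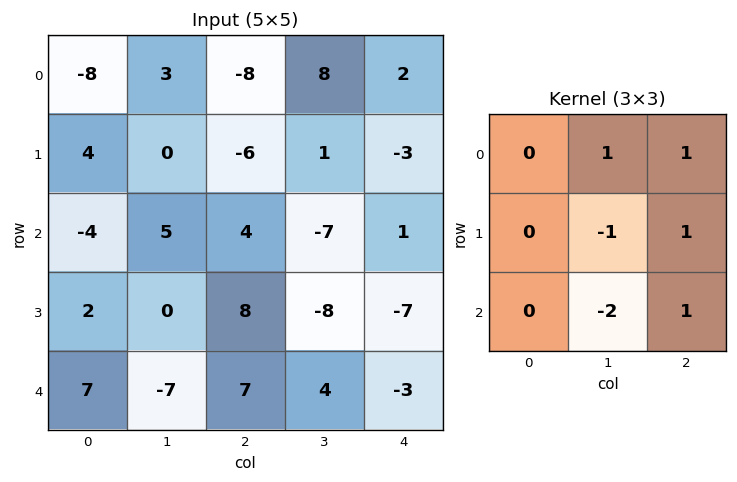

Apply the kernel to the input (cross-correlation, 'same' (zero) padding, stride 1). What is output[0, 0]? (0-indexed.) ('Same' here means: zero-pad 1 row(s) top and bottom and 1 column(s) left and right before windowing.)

3

The receptive field on the zero-padded input at this output position is [0 0 0 / 0 -8 3 / 0 4 0]. Elementwise product with the kernel and sum: 0·1 + 0·1 + -8·-1 + 3·1 + 4·-2 + 0·1.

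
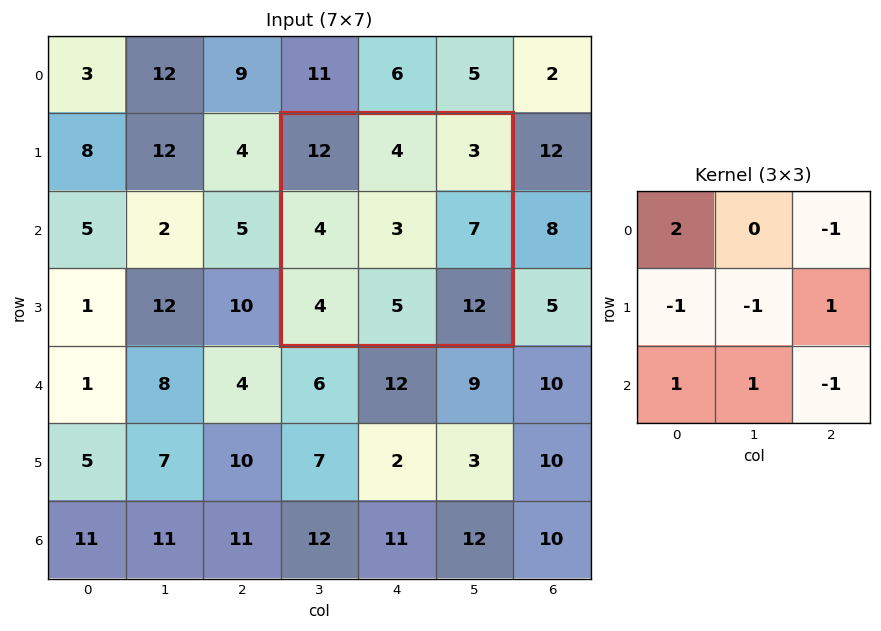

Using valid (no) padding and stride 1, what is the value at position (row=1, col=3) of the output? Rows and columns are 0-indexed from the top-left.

The receptive field on the input at this output position is [12 4 3 / 4 3 7 / 4 5 12]. Elementwise product with the kernel and sum: 12·2 + 3·-1 + 4·-1 + 3·-1 + 7·1 + 4·1 + 5·1 + 12·-1.

18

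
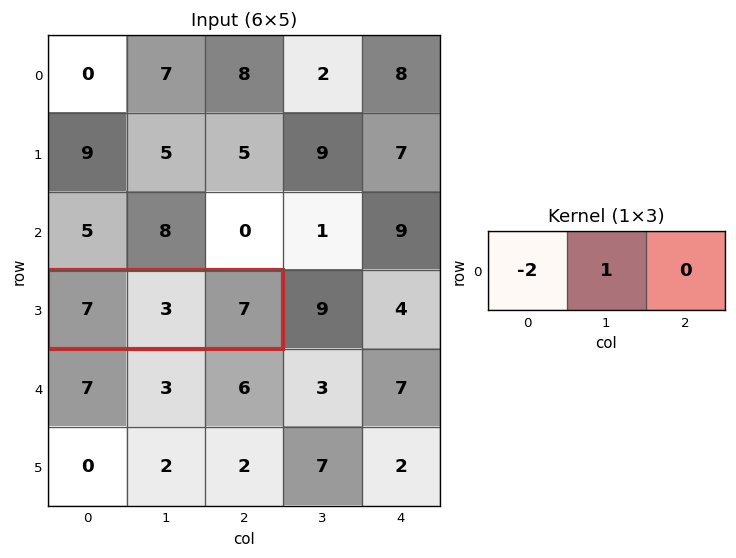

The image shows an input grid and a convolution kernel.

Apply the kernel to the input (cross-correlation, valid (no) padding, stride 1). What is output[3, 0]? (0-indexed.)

The receptive field on the input at this output position is [7 3 7]. Elementwise product with the kernel and sum: 7·-2 + 3·1.

-11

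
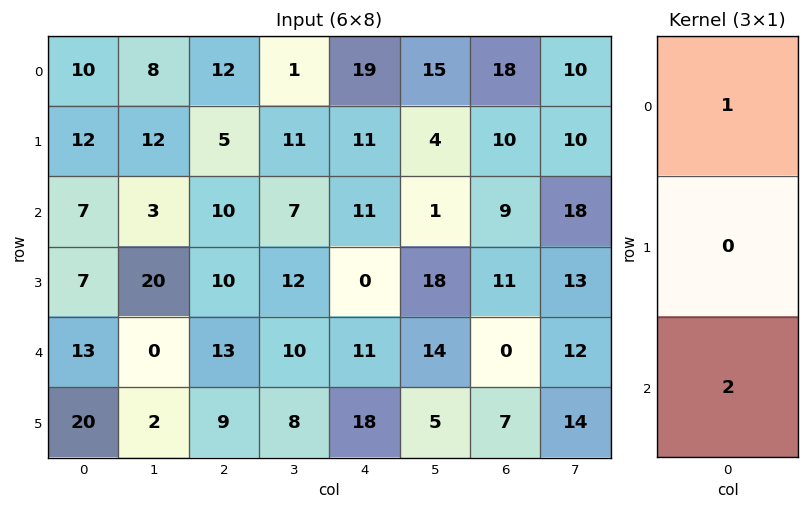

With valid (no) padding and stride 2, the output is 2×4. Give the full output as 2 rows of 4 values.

Output[0,0]: The receptive field on the input at this output position is [10 / 12 / 7]. Elementwise product with the kernel and sum: 10·1 + 7·2.

24 32 41 36
33 36 33 9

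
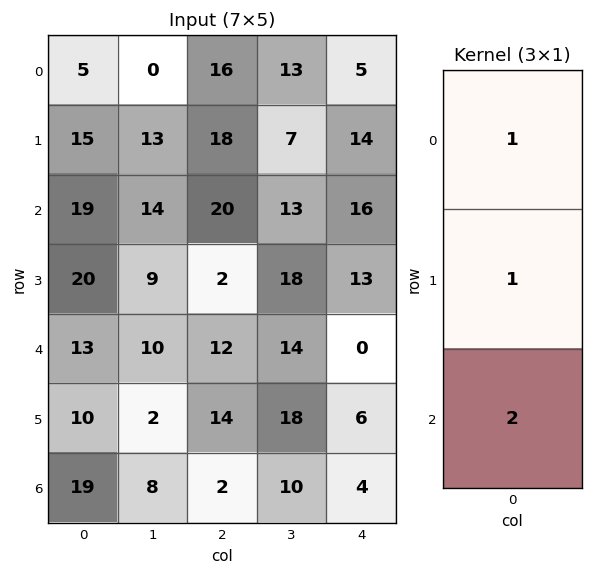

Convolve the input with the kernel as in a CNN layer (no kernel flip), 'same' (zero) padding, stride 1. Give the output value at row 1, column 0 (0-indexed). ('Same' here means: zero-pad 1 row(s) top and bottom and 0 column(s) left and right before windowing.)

58

The receptive field on the zero-padded input at this output position is [5 / 15 / 19]. Elementwise product with the kernel and sum: 5·1 + 15·1 + 19·2.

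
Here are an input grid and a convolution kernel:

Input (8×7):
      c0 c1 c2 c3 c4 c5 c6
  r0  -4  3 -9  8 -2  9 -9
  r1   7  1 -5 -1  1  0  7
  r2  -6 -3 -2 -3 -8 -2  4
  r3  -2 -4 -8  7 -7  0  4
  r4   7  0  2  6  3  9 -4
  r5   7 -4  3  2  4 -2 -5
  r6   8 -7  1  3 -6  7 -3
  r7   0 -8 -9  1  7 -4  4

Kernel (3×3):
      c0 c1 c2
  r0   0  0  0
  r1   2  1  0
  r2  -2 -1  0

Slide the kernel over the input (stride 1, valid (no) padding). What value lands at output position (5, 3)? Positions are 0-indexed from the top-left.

-9

The receptive field on the input at this output position is [2 4 -2 / 3 -6 7 / 1 7 -4]. Elementwise product with the kernel and sum: 3·2 + -6·1 + 1·-2 + 7·-1.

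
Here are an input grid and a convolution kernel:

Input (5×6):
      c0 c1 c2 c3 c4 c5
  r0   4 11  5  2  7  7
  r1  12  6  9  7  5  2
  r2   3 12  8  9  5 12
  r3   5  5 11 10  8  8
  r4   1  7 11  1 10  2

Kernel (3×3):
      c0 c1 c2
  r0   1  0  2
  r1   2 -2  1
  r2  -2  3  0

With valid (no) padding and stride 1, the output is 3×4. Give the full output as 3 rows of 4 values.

65 16 39 19
25 60 30 35
49 47 9 73

Output[0,0]: The receptive field on the input at this output position is [4 11 5 / 12 6 9 / 3 12 8]. Elementwise product with the kernel and sum: 4·1 + 5·2 + 12·2 + 6·-2 + 9·1 + 3·-2 + 12·3.
Output[0,1]: The receptive field on the input at this output position is [11 5 2 / 6 9 7 / 12 8 9]. Elementwise product with the kernel and sum: 11·1 + 2·2 + 6·2 + 9·-2 + 7·1 + 12·-2 + 8·3.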